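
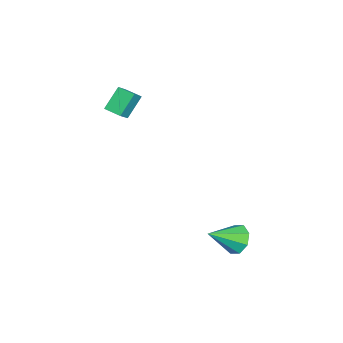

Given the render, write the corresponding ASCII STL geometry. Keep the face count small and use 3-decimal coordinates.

solid 
facet normal -0.555 0.372 0.744
outer loop
vertex -3.91 -3.52 2.786
vertex -3.52 -2.654 2.644
vertex -4.599 -3.311 2.167
endloop
endfacet
facet normal -0.406 -0.902 0.148
outer loop
vertex -3.8 -3.846 1.096
vertex -3.91 -3.52 2.786
vertex -4.599 -3.311 2.167
endloop
endfacet
facet normal -0.555 0.371 0.744
outer loop
vertex -4.599 -3.311 2.167
vertex -3.52 -2.654 2.644
vertex -4.21 -2.445 2.025
endloop
endfacet
facet normal -0.726 0.219 -0.651
outer loop
vertex -4.21 -2.445 2.025
vertex -3.8 -3.846 1.096
vertex -4.599 -3.311 2.167
endloop
endfacet
facet normal 0.726 -0.220 0.652
outer loop
vertex -3.91 -3.52 2.786
vertex -2.721 -3.189 1.573
vertex -3.52 -2.654 2.644
endloop
endfacet
facet normal -0.406 -0.902 0.148
outer loop
vertex -3.11 -4.055 1.715
vertex -3.91 -3.52 2.786
vertex -3.8 -3.846 1.096
endloop
endfacet
facet normal 0.726 -0.219 0.652
outer loop
vertex -3.11 -4.055 1.715
vertex -2.721 -3.189 1.573
vertex -3.91 -3.52 2.786
endloop
endfacet
facet normal 0.406 0.902 -0.148
outer loop
vertex -3.52 -2.654 2.644
vertex -2.721 -3.189 1.573
vertex -4.21 -2.445 2.025
endloop
endfacet
facet normal -0.726 0.220 -0.652
outer loop
vertex -3.41 -2.98 0.954
vertex -3.8 -3.846 1.096
vertex -4.21 -2.445 2.025
endloop
endfacet
facet normal 0.406 0.902 -0.147
outer loop
vertex -4.21 -2.445 2.025
vertex -2.721 -3.189 1.573
vertex -3.41 -2.98 0.954
endloop
endfacet
facet normal 0.555 -0.372 -0.744
outer loop
vertex -3.41 -2.98 0.954
vertex -3.11 -4.055 1.715
vertex -3.8 -3.846 1.096
endloop
endfacet
facet normal 0.556 -0.372 -0.744
outer loop
vertex -2.721 -3.189 1.573
vertex -3.11 -4.055 1.715
vertex -3.41 -2.98 0.954
endloop
endfacet
facet normal -0.486 0.695 -0.530
outer loop
vertex 3.001 3.786 -2.324
vertex 2.392 3.222 -2.506
vertex 2.521 3.786 -1.884
endloop
endfacet
facet normal 0.627 0.373 0.684
outer loop
vertex 3.001 3.786 -2.324
vertex 2.521 3.786 -1.884
vertex 3.248 1.998 -1.574
endloop
endfacet
facet normal -0.487 0.695 -0.529
outer loop
vertex 2.521 3.786 -1.884
vertex 2.392 3.222 -2.506
vertex 1.966 3.455 -1.808
endloop
endfacet
facet normal 0.027 0.181 0.983
outer loop
vertex 2.521 3.786 -1.884
vertex 1.966 3.455 -1.808
vertex 3.248 1.998 -1.574
endloop
endfacet
facet normal -0.488 0.694 -0.529
outer loop
vertex 1.966 3.455 -1.808
vertex 2.392 3.222 -2.506
vertex 1.661 2.987 -2.141
endloop
endfacet
facet normal -0.475 -0.284 0.833
outer loop
vertex 1.966 3.455 -1.808
vertex 1.661 2.987 -2.141
vertex 3.248 1.998 -1.574
endloop
endfacet
facet normal -0.487 0.695 -0.528
outer loop
vertex 1.661 2.987 -2.141
vertex 2.392 3.222 -2.506
vertex 1.783 2.657 -2.688
endloop
endfacet
facet normal -0.581 -0.748 0.322
outer loop
vertex 1.661 2.987 -2.141
vertex 1.783 2.657 -2.688
vertex 3.248 1.998 -1.574
endloop
endfacet
facet normal -0.486 0.695 -0.530
outer loop
vertex 1.783 2.657 -2.688
vertex 2.392 3.222 -2.506
vertex 2.262 2.657 -3.128
endloop
endfacet
facet normal -0.231 -0.940 -0.252
outer loop
vertex 1.783 2.657 -2.688
vertex 2.262 2.657 -3.128
vertex 3.248 1.998 -1.574
endloop
endfacet
facet normal -0.487 0.695 -0.529
outer loop
vertex 2.262 2.657 -3.128
vertex 2.392 3.222 -2.506
vertex 2.817 2.988 -3.204
endloop
endfacet
facet normal 0.370 -0.747 -0.552
outer loop
vertex 2.262 2.657 -3.128
vertex 2.817 2.988 -3.204
vertex 3.248 1.998 -1.574
endloop
endfacet
facet normal -0.486 0.695 -0.529
outer loop
vertex 2.817 2.988 -3.204
vertex 2.392 3.222 -2.506
vertex 3.123 3.456 -2.87
endloop
endfacet
facet normal 0.871 -0.283 -0.402
outer loop
vertex 2.817 2.988 -3.204
vertex 3.123 3.456 -2.87
vertex 3.248 1.998 -1.574
endloop
endfacet
facet normal -0.486 0.696 -0.529
outer loop
vertex 3.123 3.456 -2.87
vertex 2.392 3.222 -2.506
vertex 3.001 3.786 -2.324
endloop
endfacet
facet normal 0.977 0.181 0.109
outer loop
vertex 3.123 3.456 -2.87
vertex 3.001 3.786 -2.324
vertex 3.248 1.998 -1.574
endloop
endfacet

endsolid


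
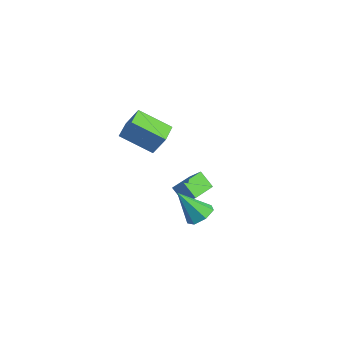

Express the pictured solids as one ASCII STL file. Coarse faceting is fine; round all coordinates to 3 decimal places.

solid 
facet normal -0.570 -0.469 -0.674
outer loop
vertex -0.298 -3.107 -1.443
vertex -1.259 -1.679 -1.625
vertex 0.38 -2.755 -2.261
endloop
endfacet
facet normal 0.555 -0.825 0.105
outer loop
vertex 0.859 -2.361 -1.695
vertex -0.298 -3.107 -1.443
vertex 0.38 -2.755 -2.261
endloop
endfacet
facet normal -0.570 -0.470 -0.674
outer loop
vertex 0.38 -2.755 -2.261
vertex -1.259 -1.679 -1.625
vertex -0.58 -1.327 -2.444
endloop
endfacet
facet normal 0.606 0.314 -0.731
outer loop
vertex -0.58 -1.327 -2.444
vertex 0.859 -2.361 -1.695
vertex 0.38 -2.755 -2.261
endloop
endfacet
facet normal -0.605 -0.314 0.731
outer loop
vertex -0.298 -3.107 -1.443
vertex -0.78 -1.285 -1.059
vertex -1.259 -1.679 -1.625
endloop
endfacet
facet normal 0.555 -0.825 0.105
outer loop
vertex 0.18 -2.713 -0.876
vertex -0.298 -3.107 -1.443
vertex 0.859 -2.361 -1.695
endloop
endfacet
facet normal -0.607 -0.314 0.730
outer loop
vertex 0.18 -2.713 -0.876
vertex -0.78 -1.285 -1.059
vertex -0.298 -3.107 -1.443
endloop
endfacet
facet normal -0.555 0.825 -0.105
outer loop
vertex -1.259 -1.679 -1.625
vertex -0.78 -1.285 -1.059
vertex -0.58 -1.327 -2.444
endloop
endfacet
facet normal 0.606 0.315 -0.730
outer loop
vertex -0.102 -0.933 -1.877
vertex 0.859 -2.361 -1.695
vertex -0.58 -1.327 -2.444
endloop
endfacet
facet normal -0.555 0.825 -0.105
outer loop
vertex -0.58 -1.327 -2.444
vertex -0.78 -1.285 -1.059
vertex -0.102 -0.933 -1.877
endloop
endfacet
facet normal 0.570 0.470 0.674
outer loop
vertex -0.102 -0.933 -1.877
vertex 0.18 -2.713 -0.876
vertex 0.859 -2.361 -1.695
endloop
endfacet
facet normal 0.570 0.470 0.674
outer loop
vertex -0.78 -1.285 -1.059
vertex 0.18 -2.713 -0.876
vertex -0.102 -0.933 -1.877
endloop
endfacet
facet normal 0.339 0.504 -0.795
outer loop
vertex 3.268 -3.584 -1.718
vertex 2.732 -2.982 -1.565
vertex 3.5 -3.065 -1.29
endloop
endfacet
facet normal 0.699 -0.614 0.366
outer loop
vertex 3.268 -3.584 -1.718
vertex 3.5 -3.065 -1.29
vertex 2.088 -3.938 -0.055
endloop
endfacet
facet normal 0.339 0.503 -0.795
outer loop
vertex 3.5 -3.065 -1.29
vertex 2.732 -2.982 -1.565
vertex 3.154 -2.484 -1.07
endloop
endfacet
facet normal 0.628 0.080 0.774
outer loop
vertex 3.5 -3.065 -1.29
vertex 3.154 -2.484 -1.07
vertex 2.088 -3.938 -0.055
endloop
endfacet
facet normal 0.340 0.503 -0.795
outer loop
vertex 3.154 -2.484 -1.07
vertex 2.732 -2.982 -1.565
vertex 2.491 -2.278 -1.223
endloop
endfacet
facet normal -0.009 0.577 0.817
outer loop
vertex 3.154 -2.484 -1.07
vertex 2.491 -2.278 -1.223
vertex 2.088 -3.938 -0.055
endloop
endfacet
facet normal 0.339 0.502 -0.795
outer loop
vertex 2.491 -2.278 -1.223
vertex 2.732 -2.982 -1.565
vertex 2.009 -2.602 -1.633
endloop
endfacet
facet normal -0.731 0.502 0.462
outer loop
vertex 2.491 -2.278 -1.223
vertex 2.009 -2.602 -1.633
vertex 2.088 -3.938 -0.055
endloop
endfacet
facet normal 0.339 0.503 -0.795
outer loop
vertex 2.009 -2.602 -1.633
vertex 2.732 -2.982 -1.565
vertex 2.072 -3.213 -1.993
endloop
endfacet
facet normal -0.996 -0.088 -0.025
outer loop
vertex 2.009 -2.602 -1.633
vertex 2.072 -3.213 -1.993
vertex 2.088 -3.938 -0.055
endloop
endfacet
facet normal 0.340 0.503 -0.795
outer loop
vertex 2.072 -3.213 -1.993
vertex 2.732 -2.982 -1.565
vertex 2.632 -3.65 -2.03
endloop
endfacet
facet normal -0.603 -0.749 -0.275
outer loop
vertex 2.072 -3.213 -1.993
vertex 2.632 -3.65 -2.03
vertex 2.088 -3.938 -0.055
endloop
endfacet
facet normal 0.338 0.503 -0.795
outer loop
vertex 2.632 -3.65 -2.03
vertex 2.732 -2.982 -1.565
vertex 3.268 -3.584 -1.718
endloop
endfacet
facet normal 0.152 -0.983 -0.102
outer loop
vertex 2.632 -3.65 -2.03
vertex 3.268 -3.584 -1.718
vertex 2.088 -3.938 -0.055
endloop
endfacet
facet normal -0.779 0.624 0.059
outer loop
vertex -4.428 -3.099 1.943
vertex -3.366 -1.673 0.884
vertex -4.917 -3.6 0.777
endloop
endfacet
facet normal -0.513 -0.689 0.511
outer loop
vertex -3.834 -4.467 0.696
vertex -4.428 -3.099 1.943
vertex -4.917 -3.6 0.777
endloop
endfacet
facet normal -0.779 0.624 0.059
outer loop
vertex -4.917 -3.6 0.777
vertex -3.366 -1.673 0.884
vertex -3.855 -2.174 -0.281
endloop
endfacet
facet normal -0.359 -0.369 -0.857
outer loop
vertex -3.855 -2.174 -0.281
vertex -3.834 -4.467 0.696
vertex -4.917 -3.6 0.777
endloop
endfacet
facet normal 0.359 0.369 0.857
outer loop
vertex -4.428 -3.099 1.943
vertex -2.283 -2.54 0.803
vertex -3.366 -1.673 0.884
endloop
endfacet
facet normal -0.513 -0.689 0.512
outer loop
vertex -3.345 -3.966 1.861
vertex -4.428 -3.099 1.943
vertex -3.834 -4.467 0.696
endloop
endfacet
facet normal 0.360 0.368 0.857
outer loop
vertex -3.345 -3.966 1.861
vertex -2.283 -2.54 0.803
vertex -4.428 -3.099 1.943
endloop
endfacet
facet normal 0.513 0.689 -0.512
outer loop
vertex -3.366 -1.673 0.884
vertex -2.283 -2.54 0.803
vertex -3.855 -2.174 -0.281
endloop
endfacet
facet normal -0.360 -0.369 -0.857
outer loop
vertex -2.772 -3.041 -0.363
vertex -3.834 -4.467 0.696
vertex -3.855 -2.174 -0.281
endloop
endfacet
facet normal 0.513 0.689 -0.511
outer loop
vertex -3.855 -2.174 -0.281
vertex -2.283 -2.54 0.803
vertex -2.772 -3.041 -0.363
endloop
endfacet
facet normal 0.779 -0.624 -0.059
outer loop
vertex -2.772 -3.041 -0.363
vertex -3.345 -3.966 1.861
vertex -3.834 -4.467 0.696
endloop
endfacet
facet normal 0.779 -0.624 -0.059
outer loop
vertex -2.283 -2.54 0.803
vertex -3.345 -3.966 1.861
vertex -2.772 -3.041 -0.363
endloop
endfacet

endsolid


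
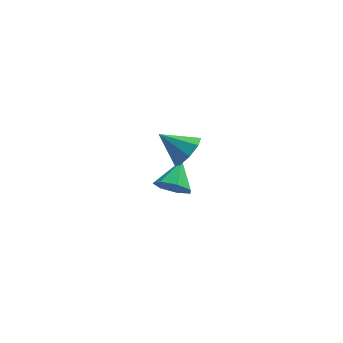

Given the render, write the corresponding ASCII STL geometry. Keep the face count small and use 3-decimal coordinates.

solid 
facet normal -0.292 -0.793 -0.535
outer loop
vertex 0.315 2.066 -3.397
vertex -0.534 2.048 -2.907
vertex -0.316 2.526 -3.734
endloop
endfacet
facet normal 0.670 0.619 -0.409
outer loop
vertex 0.315 2.066 -3.397
vertex -0.316 2.526 -3.734
vertex -0.046 3.372 -2.013
endloop
endfacet
facet normal -0.291 -0.793 -0.535
outer loop
vertex -0.316 2.526 -3.734
vertex -0.534 2.048 -2.907
vertex -1.111 2.625 -3.448
endloop
endfacet
facet normal -0.045 0.899 -0.435
outer loop
vertex -0.316 2.526 -3.734
vertex -1.111 2.625 -3.448
vertex -0.046 3.372 -2.013
endloop
endfacet
facet normal -0.292 -0.793 -0.534
outer loop
vertex -1.111 2.625 -3.448
vertex -0.534 2.048 -2.907
vertex -1.471 2.29 -2.754
endloop
endfacet
facet normal -0.622 0.781 0.055
outer loop
vertex -1.111 2.625 -3.448
vertex -1.471 2.29 -2.754
vertex -0.046 3.372 -2.013
endloop
endfacet
facet normal -0.292 -0.793 -0.535
outer loop
vertex -1.471 2.29 -2.754
vertex -0.534 2.048 -2.907
vertex -1.125 1.772 -2.175
endloop
endfacet
facet normal -0.629 0.354 0.692
outer loop
vertex -1.471 2.29 -2.754
vertex -1.125 1.772 -2.175
vertex -0.046 3.372 -2.013
endloop
endfacet
facet normal -0.292 -0.793 -0.535
outer loop
vertex -1.125 1.772 -2.175
vertex -0.534 2.048 -2.907
vertex -0.333 1.462 -2.147
endloop
endfacet
facet normal -0.059 -0.061 0.996
outer loop
vertex -1.125 1.772 -2.175
vertex -0.333 1.462 -2.147
vertex -0.046 3.372 -2.013
endloop
endfacet
facet normal -0.292 -0.793 -0.534
outer loop
vertex -0.333 1.462 -2.147
vertex -0.534 2.048 -2.907
vertex 0.307 1.593 -2.691
endloop
endfacet
facet normal 0.658 -0.151 0.738
outer loop
vertex -0.333 1.462 -2.147
vertex 0.307 1.593 -2.691
vertex -0.046 3.372 -2.013
endloop
endfacet
facet normal -0.292 -0.793 -0.535
outer loop
vertex 0.307 1.593 -2.691
vertex -0.534 2.048 -2.907
vertex 0.315 2.066 -3.397
endloop
endfacet
facet normal 0.982 0.152 0.113
outer loop
vertex 0.307 1.593 -2.691
vertex 0.315 2.066 -3.397
vertex -0.046 3.372 -2.013
endloop
endfacet
facet normal 0.783 -0.247 -0.571
outer loop
vertex 0.622 -1.302 3.723
vertex 0.032 -1.643 3.062
vertex 0.427 -0.797 3.237
endloop
endfacet
facet normal 0.126 0.713 0.690
outer loop
vertex 0.622 -1.302 3.723
vertex 0.427 -0.797 3.237
vertex -1.252 -1.237 3.998
endloop
endfacet
facet normal 0.783 -0.248 -0.570
outer loop
vertex 0.427 -0.797 3.237
vertex 0.032 -1.643 3.062
vertex 0.001 -0.788 2.648
endloop
endfacet
facet normal -0.187 0.971 0.150
outer loop
vertex 0.427 -0.797 3.237
vertex 0.001 -0.788 2.648
vertex -1.252 -1.237 3.998
endloop
endfacet
facet normal 0.782 -0.248 -0.571
outer loop
vertex 0.001 -0.788 2.648
vertex 0.032 -1.643 3.062
vertex -0.408 -1.28 2.302
endloop
endfacet
facet normal -0.606 0.729 -0.320
outer loop
vertex 0.001 -0.788 2.648
vertex -0.408 -1.28 2.302
vertex -1.252 -1.237 3.998
endloop
endfacet
facet normal 0.783 -0.247 -0.571
outer loop
vertex -0.408 -1.28 2.302
vertex 0.032 -1.643 3.062
vertex -0.559 -1.984 2.4
endloop
endfacet
facet normal -0.887 0.128 -0.444
outer loop
vertex -0.408 -1.28 2.302
vertex -0.559 -1.984 2.4
vertex -1.252 -1.237 3.998
endloop
endfacet
facet normal 0.783 -0.248 -0.571
outer loop
vertex -0.559 -1.984 2.4
vertex 0.032 -1.643 3.062
vertex -0.364 -2.489 2.886
endloop
endfacet
facet normal -0.865 -0.479 -0.151
outer loop
vertex -0.559 -1.984 2.4
vertex -0.364 -2.489 2.886
vertex -1.252 -1.237 3.998
endloop
endfacet
facet normal 0.783 -0.248 -0.571
outer loop
vertex -0.364 -2.489 2.886
vertex 0.032 -1.643 3.062
vertex 0.063 -2.498 3.475
endloop
endfacet
facet normal -0.552 -0.737 0.389
outer loop
vertex -0.364 -2.489 2.886
vertex 0.063 -2.498 3.475
vertex -1.252 -1.237 3.998
endloop
endfacet
facet normal 0.783 -0.247 -0.570
outer loop
vertex 0.063 -2.498 3.475
vertex 0.032 -1.643 3.062
vertex 0.471 -2.006 3.822
endloop
endfacet
facet normal -0.133 -0.495 0.859
outer loop
vertex 0.063 -2.498 3.475
vertex 0.471 -2.006 3.822
vertex -1.252 -1.237 3.998
endloop
endfacet
facet normal 0.783 -0.248 -0.571
outer loop
vertex 0.471 -2.006 3.822
vertex 0.032 -1.643 3.062
vertex 0.622 -1.302 3.723
endloop
endfacet
facet normal 0.148 0.107 0.983
outer loop
vertex 0.471 -2.006 3.822
vertex 0.622 -1.302 3.723
vertex -1.252 -1.237 3.998
endloop
endfacet

endsolid


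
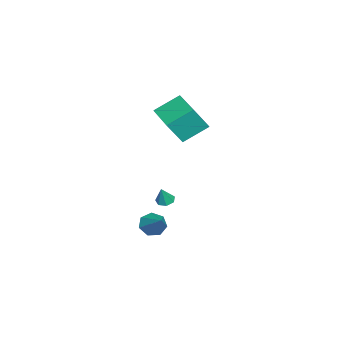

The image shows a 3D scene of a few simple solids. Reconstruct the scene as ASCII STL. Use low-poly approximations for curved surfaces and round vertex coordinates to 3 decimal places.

solid 
facet normal -0.810 -0.583 0.060
outer loop
vertex -4.141 -4.784 3.501
vertex -4.924 -3.601 4.42
vertex -4.73 -4.107 2.128
endloop
endfacet
facet normal 0.463 -0.700 -0.544
outer loop
vertex -2.996 -2.859 2.0
vertex -4.141 -4.784 3.501
vertex -4.73 -4.107 2.128
endloop
endfacet
facet normal -0.810 -0.583 0.060
outer loop
vertex -4.73 -4.107 2.128
vertex -4.924 -3.601 4.42
vertex -5.513 -2.924 3.047
endloop
endfacet
facet normal -0.359 0.413 -0.837
outer loop
vertex -5.513 -2.924 3.047
vertex -2.996 -2.859 2.0
vertex -4.73 -4.107 2.128
endloop
endfacet
facet normal 0.359 -0.413 0.837
outer loop
vertex -4.141 -4.784 3.501
vertex -3.19 -2.353 4.292
vertex -4.924 -3.601 4.42
endloop
endfacet
facet normal 0.463 -0.700 -0.544
outer loop
vertex -2.407 -3.536 3.373
vertex -4.141 -4.784 3.501
vertex -2.996 -2.859 2.0
endloop
endfacet
facet normal 0.359 -0.413 0.837
outer loop
vertex -2.407 -3.536 3.373
vertex -3.19 -2.353 4.292
vertex -4.141 -4.784 3.501
endloop
endfacet
facet normal -0.463 0.700 0.544
outer loop
vertex -4.924 -3.601 4.42
vertex -3.19 -2.353 4.292
vertex -5.513 -2.924 3.047
endloop
endfacet
facet normal -0.359 0.413 -0.837
outer loop
vertex -3.779 -1.676 2.919
vertex -2.996 -2.859 2.0
vertex -5.513 -2.924 3.047
endloop
endfacet
facet normal -0.463 0.700 0.544
outer loop
vertex -5.513 -2.924 3.047
vertex -3.19 -2.353 4.292
vertex -3.779 -1.676 2.919
endloop
endfacet
facet normal 0.810 0.583 -0.060
outer loop
vertex -3.779 -1.676 2.919
vertex -2.407 -3.536 3.373
vertex -2.996 -2.859 2.0
endloop
endfacet
facet normal 0.810 0.583 -0.060
outer loop
vertex -3.19 -2.353 4.292
vertex -2.407 -3.536 3.373
vertex -3.779 -1.676 2.919
endloop
endfacet
facet normal -0.404 0.076 -0.912
outer loop
vertex -2.7 -4.085 -2.654
vertex -3.121 -3.838 -2.447
vertex -2.67 -3.627 -2.629
endloop
endfacet
facet normal 0.998 -0.065 -0.009
outer loop
vertex -2.7 -4.085 -2.654
vertex -2.67 -3.627 -2.629
vertex -2.679 -3.922 -1.453
endloop
endfacet
facet normal -0.405 0.079 -0.911
outer loop
vertex -2.67 -3.627 -2.629
vertex -3.121 -3.838 -2.447
vertex -2.979 -3.328 -2.466
endloop
endfacet
facet normal 0.730 0.661 0.171
outer loop
vertex -2.67 -3.627 -2.629
vertex -2.979 -3.328 -2.466
vertex -2.679 -3.922 -1.453
endloop
endfacet
facet normal -0.404 0.078 -0.911
outer loop
vertex -2.979 -3.328 -2.466
vertex -3.121 -3.838 -2.447
vertex -3.395 -3.413 -2.289
endloop
endfacet
facet normal 0.035 0.867 0.498
outer loop
vertex -2.979 -3.328 -2.466
vertex -3.395 -3.413 -2.289
vertex -2.679 -3.922 -1.453
endloop
endfacet
facet normal -0.406 0.077 -0.911
outer loop
vertex -3.395 -3.413 -2.289
vertex -3.121 -3.838 -2.447
vertex -3.604 -3.818 -2.23
endloop
endfacet
facet normal -0.564 0.397 0.724
outer loop
vertex -3.395 -3.413 -2.289
vertex -3.604 -3.818 -2.23
vertex -2.679 -3.922 -1.453
endloop
endfacet
facet normal -0.406 0.076 -0.911
outer loop
vertex -3.604 -3.818 -2.23
vertex -3.121 -3.838 -2.447
vertex -3.449 -4.238 -2.334
endloop
endfacet
facet normal -0.616 -0.396 0.681
outer loop
vertex -3.604 -3.818 -2.23
vertex -3.449 -4.238 -2.334
vertex -2.679 -3.922 -1.453
endloop
endfacet
facet normal -0.406 0.076 -0.911
outer loop
vertex -3.449 -4.238 -2.334
vertex -3.121 -3.838 -2.447
vertex -3.047 -4.357 -2.523
endloop
endfacet
facet normal -0.082 -0.913 0.400
outer loop
vertex -3.449 -4.238 -2.334
vertex -3.047 -4.357 -2.523
vertex -2.679 -3.922 -1.453
endloop
endfacet
facet normal -0.404 0.076 -0.912
outer loop
vertex -3.047 -4.357 -2.523
vertex -3.121 -3.838 -2.447
vertex -2.7 -4.085 -2.654
endloop
endfacet
facet normal 0.636 -0.766 0.093
outer loop
vertex -3.047 -4.357 -2.523
vertex -2.7 -4.085 -2.654
vertex -2.679 -3.922 -1.453
endloop
endfacet
facet normal -0.661 -0.464 -0.590
outer loop
vertex -1.279 -4.681 -3.688
vertex -1.765 -4.088 -3.61
vertex -1.217 -4.194 -4.141
endloop
endfacet
facet normal 0.933 -0.302 -0.197
outer loop
vertex -1.279 -4.681 -3.688
vertex -1.217 -4.194 -4.141
vertex -0.575 -3.252 -2.55
endloop
endfacet
facet normal -0.661 -0.465 -0.589
outer loop
vertex -1.217 -4.194 -4.141
vertex -1.765 -4.088 -3.61
vertex -1.568 -3.627 -4.195
endloop
endfacet
facet normal 0.739 0.406 -0.538
outer loop
vertex -1.217 -4.194 -4.141
vertex -1.568 -3.627 -4.195
vertex -0.575 -3.252 -2.55
endloop
endfacet
facet normal -0.661 -0.465 -0.589
outer loop
vertex -1.568 -3.627 -4.195
vertex -1.765 -4.088 -3.61
vertex -2.067 -3.408 -3.808
endloop
endfacet
facet normal 0.167 0.935 -0.314
outer loop
vertex -1.568 -3.627 -4.195
vertex -2.067 -3.408 -3.808
vertex -0.575 -3.252 -2.55
endloop
endfacet
facet normal -0.661 -0.465 -0.589
outer loop
vertex -2.067 -3.408 -3.808
vertex -1.765 -4.088 -3.61
vertex -2.338 -3.701 -3.272
endloop
endfacet
facet normal -0.351 0.885 0.306
outer loop
vertex -2.067 -3.408 -3.808
vertex -2.338 -3.701 -3.272
vertex -0.575 -3.252 -2.55
endloop
endfacet
facet normal -0.661 -0.465 -0.589
outer loop
vertex -2.338 -3.701 -3.272
vertex -1.765 -4.088 -3.61
vertex -2.178 -4.285 -2.991
endloop
endfacet
facet normal -0.426 0.295 0.856
outer loop
vertex -2.338 -3.701 -3.272
vertex -2.178 -4.285 -2.991
vertex -0.575 -3.252 -2.55
endloop
endfacet
facet normal -0.661 -0.464 -0.589
outer loop
vertex -2.178 -4.285 -2.991
vertex -1.765 -4.088 -3.61
vertex -1.707 -4.721 -3.176
endloop
endfacet
facet normal -0.001 -0.391 0.920
outer loop
vertex -2.178 -4.285 -2.991
vertex -1.707 -4.721 -3.176
vertex -0.575 -3.252 -2.55
endloop
endfacet
facet normal -0.661 -0.464 -0.589
outer loop
vertex -1.707 -4.721 -3.176
vertex -1.765 -4.088 -3.61
vertex -1.279 -4.681 -3.688
endloop
endfacet
facet normal 0.603 -0.657 0.452
outer loop
vertex -1.707 -4.721 -3.176
vertex -1.279 -4.681 -3.688
vertex -0.575 -3.252 -2.55
endloop
endfacet

endsolid


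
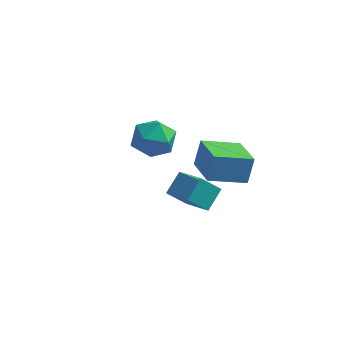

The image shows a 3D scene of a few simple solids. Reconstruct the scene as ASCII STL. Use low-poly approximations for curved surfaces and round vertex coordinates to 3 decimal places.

solid 
facet normal -0.566 -0.400 0.721
outer loop
vertex -0.595 -3.747 -1.084
vertex -0.388 -2.96 -0.485
vertex -1.617 -3.128 -1.543
endloop
endfacet
facet normal -0.205 -0.779 -0.593
outer loop
vertex -1.012 -2.7 -2.315
vertex -0.595 -3.747 -1.084
vertex -1.617 -3.128 -1.543
endloop
endfacet
facet normal -0.566 -0.401 0.721
outer loop
vertex -1.617 -3.128 -1.543
vertex -0.388 -2.96 -0.485
vertex -1.411 -2.342 -0.944
endloop
endfacet
facet normal -0.799 0.483 -0.359
outer loop
vertex -1.411 -2.342 -0.944
vertex -1.012 -2.7 -2.315
vertex -1.617 -3.128 -1.543
endloop
endfacet
facet normal 0.799 -0.483 0.358
outer loop
vertex -0.595 -3.747 -1.084
vertex 0.217 -2.532 -1.257
vertex -0.388 -2.96 -0.485
endloop
endfacet
facet normal -0.204 -0.779 -0.593
outer loop
vertex 0.011 -3.318 -1.856
vertex -0.595 -3.747 -1.084
vertex -1.012 -2.7 -2.315
endloop
endfacet
facet normal 0.799 -0.483 0.359
outer loop
vertex 0.011 -3.318 -1.856
vertex 0.217 -2.532 -1.257
vertex -0.595 -3.747 -1.084
endloop
endfacet
facet normal 0.205 0.779 0.592
outer loop
vertex -0.388 -2.96 -0.485
vertex 0.217 -2.532 -1.257
vertex -1.411 -2.342 -0.944
endloop
endfacet
facet normal -0.799 0.483 -0.359
outer loop
vertex -0.805 -1.913 -1.716
vertex -1.012 -2.7 -2.315
vertex -1.411 -2.342 -0.944
endloop
endfacet
facet normal 0.205 0.778 0.593
outer loop
vertex -1.411 -2.342 -0.944
vertex 0.217 -2.532 -1.257
vertex -0.805 -1.913 -1.716
endloop
endfacet
facet normal 0.565 0.400 -0.721
outer loop
vertex -0.805 -1.913 -1.716
vertex 0.011 -3.318 -1.856
vertex -1.012 -2.7 -2.315
endloop
endfacet
facet normal 0.566 0.401 -0.720
outer loop
vertex 0.217 -2.532 -1.257
vertex 0.011 -3.318 -1.856
vertex -0.805 -1.913 -1.716
endloop
endfacet
facet normal -0.583 0.779 -0.229
outer loop
vertex -1.964 1.527 -2.411
vertex -0.674 2.361 -2.859
vertex -2.08 1.12 -3.502
endloop
endfacet
facet normal -0.806 -0.521 0.280
outer loop
vertex -1.106 -0.181 -3.121
vertex -1.964 1.527 -2.411
vertex -2.08 1.12 -3.502
endloop
endfacet
facet normal -0.584 0.779 -0.227
outer loop
vertex -2.08 1.12 -3.502
vertex -0.674 2.361 -2.859
vertex -0.791 1.955 -3.95
endloop
endfacet
facet normal -0.099 -0.347 -0.933
outer loop
vertex -0.791 1.955 -3.95
vertex -1.106 -0.181 -3.121
vertex -2.08 1.12 -3.502
endloop
endfacet
facet normal 0.099 0.347 0.932
outer loop
vertex -1.964 1.527 -2.411
vertex 0.3 1.06 -2.478
vertex -0.674 2.361 -2.859
endloop
endfacet
facet normal -0.806 -0.521 0.280
outer loop
vertex -0.989 0.225 -2.03
vertex -1.964 1.527 -2.411
vertex -1.106 -0.181 -3.121
endloop
endfacet
facet normal 0.099 0.347 0.933
outer loop
vertex -0.989 0.225 -2.03
vertex 0.3 1.06 -2.478
vertex -1.964 1.527 -2.411
endloop
endfacet
facet normal 0.806 0.521 -0.280
outer loop
vertex -0.674 2.361 -2.859
vertex 0.3 1.06 -2.478
vertex -0.791 1.955 -3.95
endloop
endfacet
facet normal -0.099 -0.347 -0.932
outer loop
vertex 0.184 0.653 -3.569
vertex -1.106 -0.181 -3.121
vertex -0.791 1.955 -3.95
endloop
endfacet
facet normal 0.806 0.522 -0.280
outer loop
vertex -0.791 1.955 -3.95
vertex 0.3 1.06 -2.478
vertex 0.184 0.653 -3.569
endloop
endfacet
facet normal 0.583 -0.780 0.228
outer loop
vertex 0.184 0.653 -3.569
vertex -0.989 0.225 -2.03
vertex -1.106 -0.181 -3.121
endloop
endfacet
facet normal 0.584 -0.779 0.228
outer loop
vertex 0.3 1.06 -2.478
vertex -0.989 0.225 -2.03
vertex 0.184 0.653 -3.569
endloop
endfacet
facet normal -0.378 0.903 -0.204
outer loop
vertex -3.688 2.161 -3.261
vertex -4.571 1.844 -3.026
vertex -4.002 2.235 -2.349
endloop
endfacet
facet normal 0.295 0.955 0.024
outer loop
vertex -3.688 2.161 -3.261
vertex -4.002 2.235 -2.349
vertex -3.092 1.958 -2.526
endloop
endfacet
facet normal 0.707 0.573 -0.415
outer loop
vertex -3.688 2.161 -3.261
vertex -3.092 1.958 -2.526
vertex -3.099 1.396 -3.314
endloop
endfacet
facet normal 0.286 0.284 -0.915
outer loop
vertex -3.688 2.161 -3.261
vertex -3.099 1.396 -3.314
vertex -4.013 1.325 -3.622
endloop
endfacet
facet normal -0.384 0.488 -0.784
outer loop
vertex -3.688 2.161 -3.261
vertex -4.013 1.325 -3.622
vertex -4.571 1.844 -3.026
endloop
endfacet
facet normal 0.332 0.660 0.674
outer loop
vertex -3.092 1.958 -2.526
vertex -4.002 2.235 -2.349
vertex -3.607 1.515 -1.838
endloop
endfacet
facet normal -0.759 0.576 0.305
outer loop
vertex -4.002 2.235 -2.349
vertex -4.571 1.844 -3.026
vertex -4.521 1.444 -2.146
endloop
endfacet
facet normal -0.767 -0.095 -0.635
outer loop
vertex -4.571 1.844 -3.026
vertex -4.013 1.325 -3.622
vertex -4.528 0.882 -2.934
endloop
endfacet
facet normal 0.318 -0.426 -0.847
outer loop
vertex -4.013 1.325 -3.622
vertex -3.099 1.396 -3.314
vertex -3.618 0.605 -3.111
endloop
endfacet
facet normal 0.998 0.041 -0.038
outer loop
vertex -3.099 1.396 -3.314
vertex -3.092 1.958 -2.526
vertex -3.049 0.996 -2.434
endloop
endfacet
facet normal -0.286 -0.284 0.915
outer loop
vertex -3.932 0.679 -2.199
vertex -3.607 1.515 -1.838
vertex -4.521 1.444 -2.146
endloop
endfacet
facet normal -0.707 -0.573 0.415
outer loop
vertex -3.932 0.679 -2.199
vertex -4.521 1.444 -2.146
vertex -4.528 0.882 -2.934
endloop
endfacet
facet normal -0.295 -0.955 -0.024
outer loop
vertex -3.932 0.679 -2.199
vertex -4.528 0.882 -2.934
vertex -3.618 0.605 -3.111
endloop
endfacet
facet normal 0.378 -0.903 0.204
outer loop
vertex -3.932 0.679 -2.199
vertex -3.618 0.605 -3.111
vertex -3.049 0.996 -2.434
endloop
endfacet
facet normal 0.384 -0.488 0.784
outer loop
vertex -3.932 0.679 -2.199
vertex -3.049 0.996 -2.434
vertex -3.607 1.515 -1.838
endloop
endfacet
facet normal -0.318 0.426 0.847
outer loop
vertex -4.521 1.444 -2.146
vertex -3.607 1.515 -1.838
vertex -4.002 2.235 -2.349
endloop
endfacet
facet normal -0.998 -0.041 0.038
outer loop
vertex -4.528 0.882 -2.934
vertex -4.521 1.444 -2.146
vertex -4.571 1.844 -3.026
endloop
endfacet
facet normal -0.332 -0.660 -0.674
outer loop
vertex -3.618 0.605 -3.111
vertex -4.528 0.882 -2.934
vertex -4.013 1.325 -3.622
endloop
endfacet
facet normal 0.759 -0.576 -0.305
outer loop
vertex -3.049 0.996 -2.434
vertex -3.618 0.605 -3.111
vertex -3.099 1.396 -3.314
endloop
endfacet
facet normal 0.767 0.095 0.635
outer loop
vertex -3.607 1.515 -1.838
vertex -3.049 0.996 -2.434
vertex -3.092 1.958 -2.526
endloop
endfacet

endsolid


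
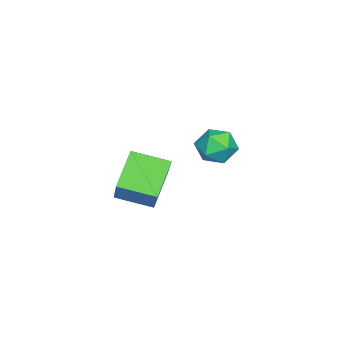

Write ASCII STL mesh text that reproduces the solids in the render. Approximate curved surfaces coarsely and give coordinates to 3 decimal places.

solid 
facet normal -0.637 -0.254 -0.728
outer loop
vertex -4.546 -1.685 -0.777
vertex -4.688 -0.326 -1.127
vertex -3.353 -1.817 -1.774
endloop
endfacet
facet normal 0.101 -0.963 0.248
outer loop
vertex -2.092 -1.314 -0.333
vertex -4.546 -1.685 -0.777
vertex -3.353 -1.817 -1.774
endloop
endfacet
facet normal -0.637 -0.254 -0.728
outer loop
vertex -3.353 -1.817 -1.774
vertex -4.688 -0.326 -1.127
vertex -3.495 -0.459 -2.124
endloop
endfacet
facet normal 0.764 -0.085 -0.639
outer loop
vertex -3.495 -0.459 -2.124
vertex -2.092 -1.314 -0.333
vertex -3.353 -1.817 -1.774
endloop
endfacet
facet normal -0.764 0.085 0.639
outer loop
vertex -4.546 -1.685 -0.777
vertex -3.427 0.177 0.314
vertex -4.688 -0.326 -1.127
endloop
endfacet
facet normal 0.101 -0.963 0.249
outer loop
vertex -3.285 -1.181 0.664
vertex -4.546 -1.685 -0.777
vertex -2.092 -1.314 -0.333
endloop
endfacet
facet normal -0.764 0.085 0.639
outer loop
vertex -3.285 -1.181 0.664
vertex -3.427 0.177 0.314
vertex -4.546 -1.685 -0.777
endloop
endfacet
facet normal -0.100 0.963 -0.249
outer loop
vertex -4.688 -0.326 -1.127
vertex -3.427 0.177 0.314
vertex -3.495 -0.459 -2.124
endloop
endfacet
facet normal 0.764 -0.085 -0.639
outer loop
vertex -2.234 0.045 -0.683
vertex -2.092 -1.314 -0.333
vertex -3.495 -0.459 -2.124
endloop
endfacet
facet normal -0.101 0.963 -0.248
outer loop
vertex -3.495 -0.459 -2.124
vertex -3.427 0.177 0.314
vertex -2.234 0.045 -0.683
endloop
endfacet
facet normal 0.637 0.254 0.728
outer loop
vertex -2.234 0.045 -0.683
vertex -3.285 -1.181 0.664
vertex -2.092 -1.314 -0.333
endloop
endfacet
facet normal 0.637 0.254 0.728
outer loop
vertex -3.427 0.177 0.314
vertex -3.285 -1.181 0.664
vertex -2.234 0.045 -0.683
endloop
endfacet
facet normal -0.768 0.110 0.631
outer loop
vertex -2.02 2.395 2.706
vertex -1.722 1.881 3.158
vertex -1.547 2.601 3.245
endloop
endfacet
facet normal -0.635 0.719 0.283
outer loop
vertex -2.02 2.395 2.706
vertex -1.547 2.601 3.245
vertex -1.499 2.91 2.567
endloop
endfacet
facet normal -0.693 0.588 -0.417
outer loop
vertex -2.02 2.395 2.706
vertex -1.499 2.91 2.567
vertex -1.644 2.381 2.061
endloop
endfacet
facet normal -0.861 -0.100 -0.499
outer loop
vertex -2.02 2.395 2.706
vertex -1.644 2.381 2.061
vertex -1.782 1.745 2.426
endloop
endfacet
facet normal -0.906 -0.396 0.148
outer loop
vertex -2.02 2.395 2.706
vertex -1.782 1.745 2.426
vertex -1.722 1.881 3.158
endloop
endfacet
facet normal 0.039 0.908 0.417
outer loop
vertex -1.499 2.91 2.567
vertex -1.547 2.601 3.245
vertex -0.878 2.715 2.934
endloop
endfacet
facet normal -0.175 -0.076 0.982
outer loop
vertex -1.547 2.601 3.245
vertex -1.722 1.881 3.158
vertex -1.016 2.079 3.299
endloop
endfacet
facet normal -0.399 -0.895 0.199
outer loop
vertex -1.722 1.881 3.158
vertex -1.782 1.745 2.426
vertex -1.161 1.55 2.793
endloop
endfacet
facet normal -0.324 -0.417 -0.849
outer loop
vertex -1.782 1.745 2.426
vertex -1.644 2.381 2.061
vertex -1.113 1.859 2.115
endloop
endfacet
facet normal -0.053 0.698 -0.714
outer loop
vertex -1.644 2.381 2.061
vertex -1.499 2.91 2.567
vertex -0.938 2.579 2.202
endloop
endfacet
facet normal 0.861 0.100 0.499
outer loop
vertex -0.64 2.065 2.654
vertex -0.878 2.715 2.934
vertex -1.016 2.079 3.299
endloop
endfacet
facet normal 0.693 -0.588 0.417
outer loop
vertex -0.64 2.065 2.654
vertex -1.016 2.079 3.299
vertex -1.161 1.55 2.793
endloop
endfacet
facet normal 0.635 -0.719 -0.283
outer loop
vertex -0.64 2.065 2.654
vertex -1.161 1.55 2.793
vertex -1.113 1.859 2.115
endloop
endfacet
facet normal 0.768 -0.110 -0.631
outer loop
vertex -0.64 2.065 2.654
vertex -1.113 1.859 2.115
vertex -0.938 2.579 2.202
endloop
endfacet
facet normal 0.906 0.396 -0.148
outer loop
vertex -0.64 2.065 2.654
vertex -0.938 2.579 2.202
vertex -0.878 2.715 2.934
endloop
endfacet
facet normal 0.324 0.417 0.849
outer loop
vertex -1.016 2.079 3.299
vertex -0.878 2.715 2.934
vertex -1.547 2.601 3.245
endloop
endfacet
facet normal 0.053 -0.698 0.714
outer loop
vertex -1.161 1.55 2.793
vertex -1.016 2.079 3.299
vertex -1.722 1.881 3.158
endloop
endfacet
facet normal -0.039 -0.908 -0.417
outer loop
vertex -1.113 1.859 2.115
vertex -1.161 1.55 2.793
vertex -1.782 1.745 2.426
endloop
endfacet
facet normal 0.175 0.076 -0.982
outer loop
vertex -0.938 2.579 2.202
vertex -1.113 1.859 2.115
vertex -1.644 2.381 2.061
endloop
endfacet
facet normal 0.399 0.895 -0.199
outer loop
vertex -0.878 2.715 2.934
vertex -0.938 2.579 2.202
vertex -1.499 2.91 2.567
endloop
endfacet

endsolid


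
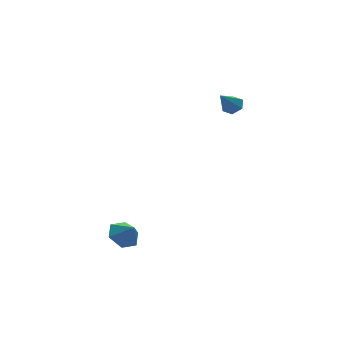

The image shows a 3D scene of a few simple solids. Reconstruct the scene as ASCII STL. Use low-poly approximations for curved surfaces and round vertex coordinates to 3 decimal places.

solid 
facet normal -0.303 0.590 -0.748
outer loop
vertex -3.639 -4.098 -4.698
vertex -4.141 -3.577 -4.083
vertex -3.238 -3.351 -4.271
endloop
endfacet
facet normal 0.869 -0.493 0.046
outer loop
vertex -3.639 -4.098 -4.698
vertex -3.238 -3.351 -4.271
vertex -3.799 -4.243 -3.237
endloop
endfacet
facet normal -0.303 0.590 -0.748
outer loop
vertex -3.238 -3.351 -4.271
vertex -4.141 -3.577 -4.083
vertex -3.739 -2.829 -3.656
endloop
endfacet
facet normal 0.820 0.130 0.557
outer loop
vertex -3.238 -3.351 -4.271
vertex -3.739 -2.829 -3.656
vertex -3.799 -4.243 -3.237
endloop
endfacet
facet normal -0.303 0.590 -0.748
outer loop
vertex -3.739 -2.829 -3.656
vertex -4.141 -3.577 -4.083
vertex -4.643 -3.055 -3.468
endloop
endfacet
facet normal 0.129 0.277 0.952
outer loop
vertex -3.739 -2.829 -3.656
vertex -4.643 -3.055 -3.468
vertex -3.799 -4.243 -3.237
endloop
endfacet
facet normal -0.303 0.590 -0.748
outer loop
vertex -4.643 -3.055 -3.468
vertex -4.141 -3.577 -4.083
vertex -5.045 -3.802 -3.895
endloop
endfacet
facet normal -0.512 -0.202 0.835
outer loop
vertex -4.643 -3.055 -3.468
vertex -5.045 -3.802 -3.895
vertex -3.799 -4.243 -3.237
endloop
endfacet
facet normal -0.303 0.590 -0.748
outer loop
vertex -5.045 -3.802 -3.895
vertex -4.141 -3.577 -4.083
vertex -4.543 -4.324 -4.51
endloop
endfacet
facet normal -0.463 -0.826 0.323
outer loop
vertex -5.045 -3.802 -3.895
vertex -4.543 -4.324 -4.51
vertex -3.799 -4.243 -3.237
endloop
endfacet
facet normal -0.303 0.591 -0.748
outer loop
vertex -4.543 -4.324 -4.51
vertex -4.141 -3.577 -4.083
vertex -3.639 -4.098 -4.698
endloop
endfacet
facet normal 0.228 -0.971 -0.071
outer loop
vertex -4.543 -4.324 -4.51
vertex -3.639 -4.098 -4.698
vertex -3.799 -4.243 -3.237
endloop
endfacet
facet normal 0.617 0.272 -0.739
outer loop
vertex 3.615 -1.535 3.303
vertex 3.096 -1.392 2.922
vertex 3.357 -0.927 3.311
endloop
endfacet
facet normal 0.425 0.169 0.889
outer loop
vertex 3.615 -1.535 3.303
vertex 3.357 -0.927 3.311
vertex 2.144 -1.808 4.058
endloop
endfacet
facet normal 0.618 0.271 -0.738
outer loop
vertex 3.357 -0.927 3.311
vertex 3.096 -1.392 2.922
vertex 2.838 -0.784 2.929
endloop
endfacet
facet normal -0.212 0.785 0.582
outer loop
vertex 3.357 -0.927 3.311
vertex 2.838 -0.784 2.929
vertex 2.144 -1.808 4.058
endloop
endfacet
facet normal 0.618 0.271 -0.738
outer loop
vertex 2.838 -0.784 2.929
vertex 3.096 -1.392 2.922
vertex 2.577 -1.249 2.54
endloop
endfacet
facet normal -0.852 0.521 -0.051
outer loop
vertex 2.838 -0.784 2.929
vertex 2.577 -1.249 2.54
vertex 2.144 -1.808 4.058
endloop
endfacet
facet normal 0.618 0.271 -0.738
outer loop
vertex 2.577 -1.249 2.54
vertex 3.096 -1.392 2.922
vertex 2.834 -1.856 2.532
endloop
endfacet
facet normal -0.855 -0.357 -0.375
outer loop
vertex 2.577 -1.249 2.54
vertex 2.834 -1.856 2.532
vertex 2.144 -1.808 4.058
endloop
endfacet
facet normal 0.618 0.271 -0.738
outer loop
vertex 2.834 -1.856 2.532
vertex 3.096 -1.392 2.922
vertex 3.353 -1.999 2.914
endloop
endfacet
facet normal -0.218 -0.974 -0.068
outer loop
vertex 2.834 -1.856 2.532
vertex 3.353 -1.999 2.914
vertex 2.144 -1.808 4.058
endloop
endfacet
facet normal 0.617 0.271 -0.739
outer loop
vertex 3.353 -1.999 2.914
vertex 3.096 -1.392 2.922
vertex 3.615 -1.535 3.303
endloop
endfacet
facet normal 0.421 -0.710 0.564
outer loop
vertex 3.353 -1.999 2.914
vertex 3.615 -1.535 3.303
vertex 2.144 -1.808 4.058
endloop
endfacet

endsolid


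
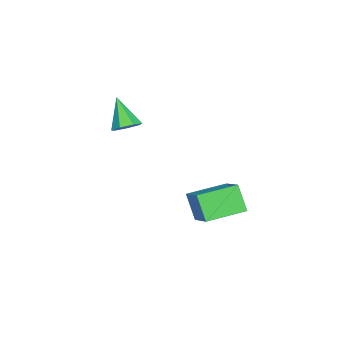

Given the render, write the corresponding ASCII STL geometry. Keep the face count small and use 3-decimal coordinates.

solid 
facet normal -0.614 0.783 0.098
outer loop
vertex 0.95 2.792 -0.728
vertex 1.401 3.271 -1.732
vertex -0.084 2.082 -1.532
endloop
endfacet
facet normal -0.376 -0.399 0.836
outer loop
vertex 0.899 0.829 -1.688
vertex 0.95 2.792 -0.728
vertex -0.084 2.082 -1.532
endloop
endfacet
facet normal -0.614 0.783 0.098
outer loop
vertex -0.084 2.082 -1.532
vertex 1.401 3.271 -1.732
vertex 0.367 2.561 -2.535
endloop
endfacet
facet normal -0.694 -0.477 -0.540
outer loop
vertex 0.367 2.561 -2.535
vertex 0.899 0.829 -1.688
vertex -0.084 2.082 -1.532
endloop
endfacet
facet normal 0.694 0.477 0.539
outer loop
vertex 0.95 2.792 -0.728
vertex 2.384 2.018 -1.888
vertex 1.401 3.271 -1.732
endloop
endfacet
facet normal -0.375 -0.399 0.836
outer loop
vertex 1.933 1.539 -0.885
vertex 0.95 2.792 -0.728
vertex 0.899 0.829 -1.688
endloop
endfacet
facet normal 0.694 0.477 0.540
outer loop
vertex 1.933 1.539 -0.885
vertex 2.384 2.018 -1.888
vertex 0.95 2.792 -0.728
endloop
endfacet
facet normal 0.376 0.399 -0.836
outer loop
vertex 1.401 3.271 -1.732
vertex 2.384 2.018 -1.888
vertex 0.367 2.561 -2.535
endloop
endfacet
facet normal -0.694 -0.477 -0.539
outer loop
vertex 1.35 1.308 -2.692
vertex 0.899 0.829 -1.688
vertex 0.367 2.561 -2.535
endloop
endfacet
facet normal 0.376 0.400 -0.836
outer loop
vertex 0.367 2.561 -2.535
vertex 2.384 2.018 -1.888
vertex 1.35 1.308 -2.692
endloop
endfacet
facet normal 0.614 -0.783 -0.098
outer loop
vertex 1.35 1.308 -2.692
vertex 1.933 1.539 -0.885
vertex 0.899 0.829 -1.688
endloop
endfacet
facet normal 0.614 -0.783 -0.098
outer loop
vertex 2.384 2.018 -1.888
vertex 1.933 1.539 -0.885
vertex 1.35 1.308 -2.692
endloop
endfacet
facet normal 0.488 0.434 -0.758
outer loop
vertex -1.33 -1.899 0.124
vertex -1.622 -2.271 -0.277
vertex -1.797 -1.713 -0.07
endloop
endfacet
facet normal -0.075 0.624 0.778
outer loop
vertex -1.33 -1.899 0.124
vertex -1.797 -1.713 -0.07
vertex -2.338 -2.909 0.837
endloop
endfacet
facet normal 0.488 0.434 -0.757
outer loop
vertex -1.797 -1.713 -0.07
vertex -1.622 -2.271 -0.277
vertex -2.131 -1.948 -0.42
endloop
endfacet
facet normal -0.747 0.582 0.322
outer loop
vertex -1.797 -1.713 -0.07
vertex -2.131 -1.948 -0.42
vertex -2.338 -2.909 0.837
endloop
endfacet
facet normal 0.488 0.433 -0.758
outer loop
vertex -2.131 -1.948 -0.42
vertex -1.622 -2.271 -0.277
vertex -2.083 -2.426 -0.662
endloop
endfacet
facet normal -0.985 -0.012 -0.171
outer loop
vertex -2.131 -1.948 -0.42
vertex -2.083 -2.426 -0.662
vertex -2.338 -2.909 0.837
endloop
endfacet
facet normal 0.487 0.434 -0.758
outer loop
vertex -2.083 -2.426 -0.662
vertex -1.622 -2.271 -0.277
vertex -1.687 -2.787 -0.614
endloop
endfacet
facet normal -0.612 -0.716 -0.335
outer loop
vertex -2.083 -2.426 -0.662
vertex -1.687 -2.787 -0.614
vertex -2.338 -2.909 0.837
endloop
endfacet
facet normal 0.487 0.434 -0.758
outer loop
vertex -1.687 -2.787 -0.614
vertex -1.622 -2.271 -0.277
vertex -1.242 -2.76 -0.313
endloop
endfacet
facet normal 0.090 -0.995 -0.043
outer loop
vertex -1.687 -2.787 -0.614
vertex -1.242 -2.76 -0.313
vertex -2.338 -2.909 0.837
endloop
endfacet
facet normal 0.487 0.434 -0.758
outer loop
vertex -1.242 -2.76 -0.313
vertex -1.622 -2.271 -0.277
vertex -1.083 -2.364 0.016
endloop
endfacet
facet normal 0.595 -0.641 0.484
outer loop
vertex -1.242 -2.76 -0.313
vertex -1.083 -2.364 0.016
vertex -2.338 -2.909 0.837
endloop
endfacet
facet normal 0.487 0.435 -0.758
outer loop
vertex -1.083 -2.364 0.016
vertex -1.622 -2.271 -0.277
vertex -1.33 -1.899 0.124
endloop
endfacet
facet normal 0.521 0.080 0.850
outer loop
vertex -1.083 -2.364 0.016
vertex -1.33 -1.899 0.124
vertex -2.338 -2.909 0.837
endloop
endfacet

endsolid


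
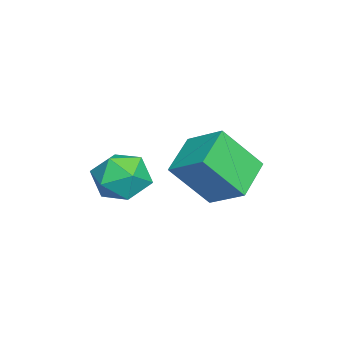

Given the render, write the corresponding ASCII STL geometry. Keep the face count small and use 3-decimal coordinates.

solid 
facet normal -0.891 0.207 0.405
outer loop
vertex -2.978 -0.439 4.943
vertex -3.335 0.616 3.619
vertex -3.521 -1.464 4.273
endloop
endfacet
facet normal 0.207 -0.610 0.765
outer loop
vertex -2.265 -1.756 3.701
vertex -2.978 -0.439 4.943
vertex -3.521 -1.464 4.273
endloop
endfacet
facet normal -0.891 0.207 0.405
outer loop
vertex -3.521 -1.464 4.273
vertex -3.335 0.616 3.619
vertex -3.878 -0.41 2.948
endloop
endfacet
facet normal -0.406 -0.765 -0.500
outer loop
vertex -3.878 -0.41 2.948
vertex -2.265 -1.756 3.701
vertex -3.521 -1.464 4.273
endloop
endfacet
facet normal 0.406 0.765 0.500
outer loop
vertex -2.978 -0.439 4.943
vertex -2.079 0.324 3.047
vertex -3.335 0.616 3.619
endloop
endfacet
facet normal 0.207 -0.610 0.765
outer loop
vertex -1.722 -0.73 4.372
vertex -2.978 -0.439 4.943
vertex -2.265 -1.756 3.701
endloop
endfacet
facet normal 0.405 0.766 0.500
outer loop
vertex -1.722 -0.73 4.372
vertex -2.079 0.324 3.047
vertex -2.978 -0.439 4.943
endloop
endfacet
facet normal -0.207 0.610 -0.765
outer loop
vertex -3.335 0.616 3.619
vertex -2.079 0.324 3.047
vertex -3.878 -0.41 2.948
endloop
endfacet
facet normal -0.405 -0.765 -0.501
outer loop
vertex -2.622 -0.701 2.377
vertex -2.265 -1.756 3.701
vertex -3.878 -0.41 2.948
endloop
endfacet
facet normal -0.207 0.610 -0.765
outer loop
vertex -3.878 -0.41 2.948
vertex -2.079 0.324 3.047
vertex -2.622 -0.701 2.377
endloop
endfacet
facet normal 0.891 -0.207 -0.405
outer loop
vertex -2.622 -0.701 2.377
vertex -1.722 -0.73 4.372
vertex -2.265 -1.756 3.701
endloop
endfacet
facet normal 0.891 -0.207 -0.405
outer loop
vertex -2.079 0.324 3.047
vertex -1.722 -0.73 4.372
vertex -2.622 -0.701 2.377
endloop
endfacet
facet normal -0.982 -0.188 0.022
outer loop
vertex -2.85 -2.591 3.347
vertex -2.699 -3.42 3.018
vertex -2.705 -3.283 3.911
endloop
endfacet
facet normal -0.798 0.271 0.538
outer loop
vertex -2.85 -2.591 3.347
vertex -2.705 -3.283 3.911
vertex -2.323 -2.479 4.073
endloop
endfacet
facet normal -0.494 0.839 0.229
outer loop
vertex -2.85 -2.591 3.347
vertex -2.323 -2.479 4.073
vertex -2.081 -2.12 3.279
endloop
endfacet
facet normal -0.489 0.730 -0.477
outer loop
vertex -2.85 -2.591 3.347
vertex -2.081 -2.12 3.279
vertex -2.313 -2.702 2.627
endloop
endfacet
facet normal -0.791 0.096 -0.605
outer loop
vertex -2.85 -2.591 3.347
vertex -2.313 -2.702 2.627
vertex -2.699 -3.42 3.018
endloop
endfacet
facet normal -0.310 -0.044 0.950
outer loop
vertex -2.323 -2.479 4.073
vertex -2.705 -3.283 3.911
vertex -1.847 -3.238 4.193
endloop
endfacet
facet normal -0.606 -0.787 0.117
outer loop
vertex -2.705 -3.283 3.911
vertex -2.699 -3.42 3.018
vertex -2.079 -3.82 3.541
endloop
endfacet
facet normal -0.297 -0.328 -0.897
outer loop
vertex -2.699 -3.42 3.018
vertex -2.313 -2.702 2.627
vertex -1.837 -3.461 2.747
endloop
endfacet
facet normal 0.190 0.698 -0.691
outer loop
vertex -2.313 -2.702 2.627
vertex -2.081 -2.12 3.279
vertex -1.455 -2.657 2.909
endloop
endfacet
facet normal 0.183 0.874 0.451
outer loop
vertex -2.081 -2.12 3.279
vertex -2.323 -2.479 4.073
vertex -1.461 -2.52 3.802
endloop
endfacet
facet normal 0.489 -0.730 0.477
outer loop
vertex -1.31 -3.349 3.473
vertex -1.847 -3.238 4.193
vertex -2.079 -3.82 3.541
endloop
endfacet
facet normal 0.494 -0.839 -0.229
outer loop
vertex -1.31 -3.349 3.473
vertex -2.079 -3.82 3.541
vertex -1.837 -3.461 2.747
endloop
endfacet
facet normal 0.798 -0.271 -0.538
outer loop
vertex -1.31 -3.349 3.473
vertex -1.837 -3.461 2.747
vertex -1.455 -2.657 2.909
endloop
endfacet
facet normal 0.982 0.188 -0.022
outer loop
vertex -1.31 -3.349 3.473
vertex -1.455 -2.657 2.909
vertex -1.461 -2.52 3.802
endloop
endfacet
facet normal 0.791 -0.096 0.605
outer loop
vertex -1.31 -3.349 3.473
vertex -1.461 -2.52 3.802
vertex -1.847 -3.238 4.193
endloop
endfacet
facet normal -0.190 -0.698 0.691
outer loop
vertex -2.079 -3.82 3.541
vertex -1.847 -3.238 4.193
vertex -2.705 -3.283 3.911
endloop
endfacet
facet normal -0.183 -0.874 -0.451
outer loop
vertex -1.837 -3.461 2.747
vertex -2.079 -3.82 3.541
vertex -2.699 -3.42 3.018
endloop
endfacet
facet normal 0.310 0.044 -0.950
outer loop
vertex -1.455 -2.657 2.909
vertex -1.837 -3.461 2.747
vertex -2.313 -2.702 2.627
endloop
endfacet
facet normal 0.606 0.787 -0.117
outer loop
vertex -1.461 -2.52 3.802
vertex -1.455 -2.657 2.909
vertex -2.081 -2.12 3.279
endloop
endfacet
facet normal 0.297 0.328 0.897
outer loop
vertex -1.847 -3.238 4.193
vertex -1.461 -2.52 3.802
vertex -2.323 -2.479 4.073
endloop
endfacet

endsolid


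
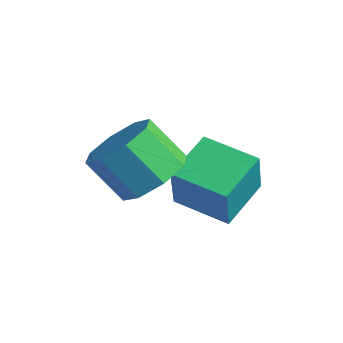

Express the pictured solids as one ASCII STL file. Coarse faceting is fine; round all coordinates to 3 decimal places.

solid 
facet normal 0.579 0.321 -0.749
outer loop
vertex 1.811 -3.378 -0.078
vertex 0.998 -3.002 -0.545
vertex 1.666 -2.646 0.124
endloop
endfacet
facet normal 0.794 -0.011 0.608
outer loop
vertex 1.811 -3.378 -0.078
vertex 1.666 -2.646 0.124
vertex 0.955 -3.854 1.031
endloop
endfacet
facet normal 0.794 -0.011 0.608
outer loop
vertex 0.955 -3.854 1.031
vertex 1.666 -2.646 0.124
vertex 0.81 -3.122 1.233
endloop
endfacet
facet normal -0.578 -0.321 0.750
outer loop
vertex 0.955 -3.854 1.031
vertex 0.81 -3.122 1.233
vertex 0.142 -3.478 0.565
endloop
endfacet
facet normal 0.579 0.321 -0.749
outer loop
vertex 1.666 -2.646 0.124
vertex 0.998 -3.002 -0.545
vertex 1.13 -2.123 -0.066
endloop
endfacet
facet normal 0.428 0.662 0.615
outer loop
vertex 1.666 -2.646 0.124
vertex 1.13 -2.123 -0.066
vertex 0.81 -3.122 1.233
endloop
endfacet
facet normal 0.430 0.661 0.615
outer loop
vertex 0.81 -3.122 1.233
vertex 1.13 -2.123 -0.066
vertex 0.274 -2.598 1.044
endloop
endfacet
facet normal -0.578 -0.321 0.750
outer loop
vertex 0.81 -3.122 1.233
vertex 0.274 -2.598 1.044
vertex 0.142 -3.478 0.565
endloop
endfacet
facet normal 0.579 0.322 -0.750
outer loop
vertex 1.13 -2.123 -0.066
vertex 0.998 -3.002 -0.545
vertex 0.516 -2.114 -0.536
endloop
endfacet
facet normal -0.186 0.947 0.262
outer loop
vertex 1.13 -2.123 -0.066
vertex 0.516 -2.114 -0.536
vertex 0.274 -2.598 1.044
endloop
endfacet
facet normal -0.188 0.947 0.261
outer loop
vertex 0.274 -2.598 1.044
vertex 0.516 -2.114 -0.536
vertex -0.34 -2.59 0.574
endloop
endfacet
facet normal -0.578 -0.321 0.750
outer loop
vertex 0.274 -2.598 1.044
vertex -0.34 -2.59 0.574
vertex 0.142 -3.478 0.565
endloop
endfacet
facet normal 0.578 0.322 -0.750
outer loop
vertex 0.516 -2.114 -0.536
vertex 0.998 -3.002 -0.545
vertex 0.185 -2.626 -1.011
endloop
endfacet
facet normal -0.694 0.677 -0.245
outer loop
vertex 0.516 -2.114 -0.536
vertex 0.185 -2.626 -1.011
vertex -0.34 -2.59 0.574
endloop
endfacet
facet normal -0.694 0.677 -0.245
outer loop
vertex -0.34 -2.59 0.574
vertex 0.185 -2.626 -1.011
vertex -0.671 -3.102 0.098
endloop
endfacet
facet normal -0.579 -0.322 0.749
outer loop
vertex -0.34 -2.59 0.574
vertex -0.671 -3.102 0.098
vertex 0.142 -3.478 0.565
endloop
endfacet
facet normal 0.578 0.321 -0.750
outer loop
vertex 0.185 -2.626 -1.011
vertex 0.998 -3.002 -0.545
vertex 0.33 -3.358 -1.213
endloop
endfacet
facet normal -0.794 0.011 -0.608
outer loop
vertex 0.185 -2.626 -1.011
vertex 0.33 -3.358 -1.213
vertex -0.671 -3.102 0.098
endloop
endfacet
facet normal -0.794 0.011 -0.608
outer loop
vertex -0.671 -3.102 0.098
vertex 0.33 -3.358 -1.213
vertex -0.526 -3.834 -0.104
endloop
endfacet
facet normal -0.579 -0.321 0.749
outer loop
vertex -0.671 -3.102 0.098
vertex -0.526 -3.834 -0.104
vertex 0.142 -3.478 0.565
endloop
endfacet
facet normal 0.578 0.321 -0.750
outer loop
vertex 0.33 -3.358 -1.213
vertex 0.998 -3.002 -0.545
vertex 0.866 -3.882 -1.024
endloop
endfacet
facet normal -0.429 -0.661 -0.615
outer loop
vertex 0.33 -3.358 -1.213
vertex 0.866 -3.882 -1.024
vertex -0.526 -3.834 -0.104
endloop
endfacet
facet normal -0.429 -0.663 -0.614
outer loop
vertex -0.526 -3.834 -0.104
vertex 0.866 -3.882 -1.024
vertex 0.01 -4.357 0.086
endloop
endfacet
facet normal -0.579 -0.321 0.749
outer loop
vertex -0.526 -3.834 -0.104
vertex 0.01 -4.357 0.086
vertex 0.142 -3.478 0.565
endloop
endfacet
facet normal 0.578 0.321 -0.750
outer loop
vertex 0.866 -3.882 -1.024
vertex 0.998 -3.002 -0.545
vertex 1.48 -3.89 -0.554
endloop
endfacet
facet normal 0.187 -0.947 -0.261
outer loop
vertex 0.866 -3.882 -1.024
vertex 1.48 -3.89 -0.554
vertex 0.01 -4.357 0.086
endloop
endfacet
facet normal 0.187 -0.947 -0.262
outer loop
vertex 0.01 -4.357 0.086
vertex 1.48 -3.89 -0.554
vertex 0.624 -4.366 0.556
endloop
endfacet
facet normal -0.579 -0.322 0.750
outer loop
vertex 0.01 -4.357 0.086
vertex 0.624 -4.366 0.556
vertex 0.142 -3.478 0.565
endloop
endfacet
facet normal 0.579 0.322 -0.749
outer loop
vertex 1.48 -3.89 -0.554
vertex 0.998 -3.002 -0.545
vertex 1.811 -3.378 -0.078
endloop
endfacet
facet normal 0.694 -0.677 0.245
outer loop
vertex 1.48 -3.89 -0.554
vertex 1.811 -3.378 -0.078
vertex 0.624 -4.366 0.556
endloop
endfacet
facet normal 0.694 -0.677 0.245
outer loop
vertex 0.624 -4.366 0.556
vertex 1.811 -3.378 -0.078
vertex 0.955 -3.854 1.031
endloop
endfacet
facet normal -0.578 -0.322 0.750
outer loop
vertex 0.624 -4.366 0.556
vertex 0.955 -3.854 1.031
vertex 0.142 -3.478 0.565
endloop
endfacet
facet normal -0.932 -0.334 0.141
outer loop
vertex 1.094 -2.611 -0.511
vertex 0.664 -1.198 -0.011
vertex 0.734 -2.213 -1.944
endloop
endfacet
facet normal 0.276 -0.906 -0.321
outer loop
vertex 2.216 -1.682 -2.169
vertex 1.094 -2.611 -0.511
vertex 0.734 -2.213 -1.944
endloop
endfacet
facet normal -0.932 -0.334 0.141
outer loop
vertex 0.734 -2.213 -1.944
vertex 0.664 -1.198 -0.011
vertex 0.304 -0.8 -1.444
endloop
endfacet
facet normal -0.235 0.260 -0.937
outer loop
vertex 0.304 -0.8 -1.444
vertex 2.216 -1.682 -2.169
vertex 0.734 -2.213 -1.944
endloop
endfacet
facet normal 0.235 -0.260 0.937
outer loop
vertex 1.094 -2.611 -0.511
vertex 2.146 -0.667 -0.236
vertex 0.664 -1.198 -0.011
endloop
endfacet
facet normal 0.276 -0.906 -0.321
outer loop
vertex 2.576 -2.08 -0.736
vertex 1.094 -2.611 -0.511
vertex 2.216 -1.682 -2.169
endloop
endfacet
facet normal 0.235 -0.260 0.937
outer loop
vertex 2.576 -2.08 -0.736
vertex 2.146 -0.667 -0.236
vertex 1.094 -2.611 -0.511
endloop
endfacet
facet normal -0.276 0.906 0.321
outer loop
vertex 0.664 -1.198 -0.011
vertex 2.146 -0.667 -0.236
vertex 0.304 -0.8 -1.444
endloop
endfacet
facet normal -0.235 0.260 -0.937
outer loop
vertex 1.786 -0.269 -1.669
vertex 2.216 -1.682 -2.169
vertex 0.304 -0.8 -1.444
endloop
endfacet
facet normal -0.276 0.906 0.321
outer loop
vertex 0.304 -0.8 -1.444
vertex 2.146 -0.667 -0.236
vertex 1.786 -0.269 -1.669
endloop
endfacet
facet normal 0.932 0.334 -0.141
outer loop
vertex 1.786 -0.269 -1.669
vertex 2.576 -2.08 -0.736
vertex 2.216 -1.682 -2.169
endloop
endfacet
facet normal 0.932 0.334 -0.141
outer loop
vertex 2.146 -0.667 -0.236
vertex 2.576 -2.08 -0.736
vertex 1.786 -0.269 -1.669
endloop
endfacet

endsolid


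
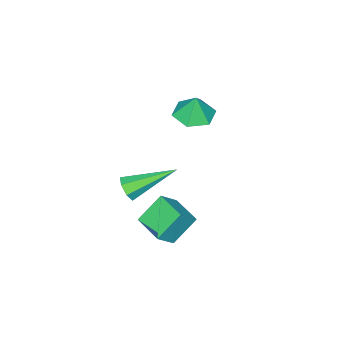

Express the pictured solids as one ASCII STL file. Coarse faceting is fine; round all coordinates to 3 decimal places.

solid 
facet normal -0.082 -0.163 -0.983
outer loop
vertex -2.95 -3.285 1.018
vertex -3.745 -3.618 1.139
vertex -3.647 -2.766 0.99
endloop
endfacet
facet normal 0.533 0.738 0.415
outer loop
vertex -2.95 -3.285 1.018
vertex -3.647 -2.766 0.99
vertex -3.655 -3.442 2.201
endloop
endfacet
facet normal -0.083 -0.162 -0.983
outer loop
vertex -3.647 -2.766 0.99
vertex -3.745 -3.618 1.139
vertex -4.442 -3.098 1.112
endloop
endfacet
facet normal -0.279 0.839 0.467
outer loop
vertex -3.647 -2.766 0.99
vertex -4.442 -3.098 1.112
vertex -3.655 -3.442 2.201
endloop
endfacet
facet normal -0.082 -0.161 -0.983
outer loop
vertex -4.442 -3.098 1.112
vertex -3.745 -3.618 1.139
vertex -4.539 -3.95 1.26
endloop
endfacet
facet normal -0.765 0.194 0.614
outer loop
vertex -4.442 -3.098 1.112
vertex -4.539 -3.95 1.26
vertex -3.655 -3.442 2.201
endloop
endfacet
facet normal -0.082 -0.163 -0.983
outer loop
vertex -4.539 -3.95 1.26
vertex -3.745 -3.618 1.139
vertex -3.842 -4.469 1.288
endloop
endfacet
facet normal -0.439 -0.551 0.710
outer loop
vertex -4.539 -3.95 1.26
vertex -3.842 -4.469 1.288
vertex -3.655 -3.442 2.201
endloop
endfacet
facet normal -0.083 -0.163 -0.983
outer loop
vertex -3.842 -4.469 1.288
vertex -3.745 -3.618 1.139
vertex -3.047 -4.137 1.166
endloop
endfacet
facet normal 0.374 -0.653 0.658
outer loop
vertex -3.842 -4.469 1.288
vertex -3.047 -4.137 1.166
vertex -3.655 -3.442 2.201
endloop
endfacet
facet normal -0.082 -0.161 -0.983
outer loop
vertex -3.047 -4.137 1.166
vertex -3.745 -3.618 1.139
vertex -2.95 -3.285 1.018
endloop
endfacet
facet normal 0.860 -0.009 0.511
outer loop
vertex -3.047 -4.137 1.166
vertex -2.95 -3.285 1.018
vertex -3.655 -3.442 2.201
endloop
endfacet
facet normal -0.712 0.125 -0.691
outer loop
vertex -0.631 -1.786 -0.947
vertex -0.298 -0.535 -1.063
vertex 0.265 -2.116 -1.929
endloop
endfacet
facet normal -0.256 -0.962 0.090
outer loop
vertex 0.998 -2.245 -1.217
vertex -0.631 -1.786 -0.947
vertex 0.265 -2.116 -1.929
endloop
endfacet
facet normal -0.712 0.125 -0.691
outer loop
vertex 0.265 -2.116 -1.929
vertex -0.298 -0.535 -1.063
vertex 0.598 -0.865 -2.045
endloop
endfacet
facet normal 0.654 -0.241 -0.717
outer loop
vertex 0.598 -0.865 -2.045
vertex 0.998 -2.245 -1.217
vertex 0.265 -2.116 -1.929
endloop
endfacet
facet normal -0.654 0.241 0.717
outer loop
vertex -0.631 -1.786 -0.947
vertex 0.435 -0.664 -0.351
vertex -0.298 -0.535 -1.063
endloop
endfacet
facet normal -0.256 -0.962 0.090
outer loop
vertex 0.102 -1.915 -0.235
vertex -0.631 -1.786 -0.947
vertex 0.998 -2.245 -1.217
endloop
endfacet
facet normal -0.654 0.241 0.717
outer loop
vertex 0.102 -1.915 -0.235
vertex 0.435 -0.664 -0.351
vertex -0.631 -1.786 -0.947
endloop
endfacet
facet normal 0.256 0.962 -0.090
outer loop
vertex -0.298 -0.535 -1.063
vertex 0.435 -0.664 -0.351
vertex 0.598 -0.865 -2.045
endloop
endfacet
facet normal 0.654 -0.241 -0.717
outer loop
vertex 1.331 -0.994 -1.333
vertex 0.998 -2.245 -1.217
vertex 0.598 -0.865 -2.045
endloop
endfacet
facet normal 0.256 0.962 -0.090
outer loop
vertex 0.598 -0.865 -2.045
vertex 0.435 -0.664 -0.351
vertex 1.331 -0.994 -1.333
endloop
endfacet
facet normal 0.712 -0.125 0.691
outer loop
vertex 1.331 -0.994 -1.333
vertex 0.102 -1.915 -0.235
vertex 0.998 -2.245 -1.217
endloop
endfacet
facet normal 0.712 -0.125 0.691
outer loop
vertex 0.435 -0.664 -0.351
vertex 0.102 -1.915 -0.235
vertex 1.331 -0.994 -1.333
endloop
endfacet
facet normal 0.659 -0.601 -0.452
outer loop
vertex 1.604 -2.477 1.117
vertex 1.28 -2.489 0.661
vertex 1.692 -2.132 0.787
endloop
endfacet
facet normal 0.549 0.501 0.670
outer loop
vertex 1.604 -2.477 1.117
vertex 1.692 -2.132 0.787
vertex -0.06 -1.271 1.579
endloop
endfacet
facet normal 0.659 -0.600 -0.453
outer loop
vertex 1.692 -2.132 0.787
vertex 1.28 -2.489 0.661
vertex 1.469 -2.056 0.362
endloop
endfacet
facet normal 0.419 0.906 -0.058
outer loop
vertex 1.692 -2.132 0.787
vertex 1.469 -2.056 0.362
vertex -0.06 -1.271 1.579
endloop
endfacet
facet normal 0.659 -0.600 -0.453
outer loop
vertex 1.469 -2.056 0.362
vertex 1.28 -2.489 0.661
vertex 1.104 -2.306 0.162
endloop
endfacet
facet normal -0.145 0.738 -0.659
outer loop
vertex 1.469 -2.056 0.362
vertex 1.104 -2.306 0.162
vertex -0.06 -1.271 1.579
endloop
endfacet
facet normal 0.660 -0.600 -0.453
outer loop
vertex 1.104 -2.306 0.162
vertex 1.28 -2.489 0.661
vertex 0.871 -2.695 0.338
endloop
endfacet
facet normal -0.721 0.123 -0.682
outer loop
vertex 1.104 -2.306 0.162
vertex 0.871 -2.695 0.338
vertex -0.06 -1.271 1.579
endloop
endfacet
facet normal 0.660 -0.600 -0.453
outer loop
vertex 0.871 -2.695 0.338
vertex 1.28 -2.489 0.661
vertex 0.946 -2.929 0.757
endloop
endfacet
facet normal -0.873 -0.475 -0.109
outer loop
vertex 0.871 -2.695 0.338
vertex 0.946 -2.929 0.757
vertex -0.06 -1.271 1.579
endloop
endfacet
facet normal 0.660 -0.600 -0.452
outer loop
vertex 0.946 -2.929 0.757
vertex 1.28 -2.489 0.661
vertex 1.272 -2.832 1.104
endloop
endfacet
facet normal -0.487 -0.607 0.628
outer loop
vertex 0.946 -2.929 0.757
vertex 1.272 -2.832 1.104
vertex -0.06 -1.271 1.579
endloop
endfacet
facet normal 0.659 -0.600 -0.453
outer loop
vertex 1.272 -2.832 1.104
vertex 1.28 -2.489 0.661
vertex 1.604 -2.477 1.117
endloop
endfacet
facet normal 0.146 -0.172 0.974
outer loop
vertex 1.272 -2.832 1.104
vertex 1.604 -2.477 1.117
vertex -0.06 -1.271 1.579
endloop
endfacet

endsolid


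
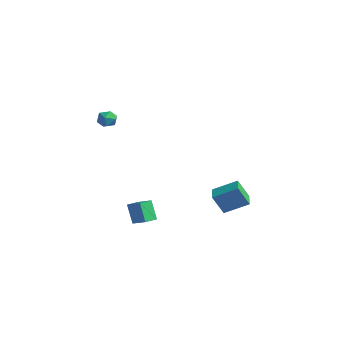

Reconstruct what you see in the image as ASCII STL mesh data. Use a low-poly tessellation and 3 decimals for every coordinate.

solid 
facet normal -0.891 -0.188 -0.413
outer loop
vertex -3.082 -1.156 -3.386
vertex -3.221 -0.273 -3.489
vertex -2.493 -1.209 -4.633
endloop
endfacet
facet normal 0.155 -0.981 0.115
outer loop
vertex -1.539 -1.007 -4.191
vertex -3.082 -1.156 -3.386
vertex -2.493 -1.209 -4.633
endloop
endfacet
facet normal -0.891 -0.187 -0.414
outer loop
vertex -2.493 -1.209 -4.633
vertex -3.221 -0.273 -3.489
vertex -2.631 -0.325 -4.736
endloop
endfacet
facet normal 0.427 -0.039 -0.904
outer loop
vertex -2.631 -0.325 -4.736
vertex -1.539 -1.007 -4.191
vertex -2.493 -1.209 -4.633
endloop
endfacet
facet normal -0.427 0.038 0.904
outer loop
vertex -3.082 -1.156 -3.386
vertex -2.267 -0.071 -3.047
vertex -3.221 -0.273 -3.489
endloop
endfacet
facet normal 0.154 -0.981 0.114
outer loop
vertex -2.129 -0.955 -2.944
vertex -3.082 -1.156 -3.386
vertex -1.539 -1.007 -4.191
endloop
endfacet
facet normal -0.427 0.039 0.903
outer loop
vertex -2.129 -0.955 -2.944
vertex -2.267 -0.071 -3.047
vertex -3.082 -1.156 -3.386
endloop
endfacet
facet normal -0.155 0.981 -0.114
outer loop
vertex -3.221 -0.273 -3.489
vertex -2.267 -0.071 -3.047
vertex -2.631 -0.325 -4.736
endloop
endfacet
facet normal 0.427 -0.038 -0.903
outer loop
vertex -1.678 -0.124 -4.294
vertex -1.539 -1.007 -4.191
vertex -2.631 -0.325 -4.736
endloop
endfacet
facet normal -0.154 0.981 -0.114
outer loop
vertex -2.631 -0.325 -4.736
vertex -2.267 -0.071 -3.047
vertex -1.678 -0.124 -4.294
endloop
endfacet
facet normal 0.891 0.188 0.414
outer loop
vertex -1.678 -0.124 -4.294
vertex -2.129 -0.955 -2.944
vertex -1.539 -1.007 -4.191
endloop
endfacet
facet normal 0.891 0.187 0.413
outer loop
vertex -2.267 -0.071 -3.047
vertex -2.129 -0.955 -2.944
vertex -1.678 -0.124 -4.294
endloop
endfacet
facet normal 0.036 0.896 -0.443
outer loop
vertex -2.191 -2.546 3.514
vertex -2.816 -2.463 3.631
vertex -2.381 -2.268 4.06
endloop
endfacet
facet normal 0.663 0.735 -0.143
outer loop
vertex -2.191 -2.546 3.514
vertex -2.381 -2.268 4.06
vertex -1.904 -2.697 4.068
endloop
endfacet
facet normal 0.894 0.124 -0.430
outer loop
vertex -2.191 -2.546 3.514
vertex -1.904 -2.697 4.068
vertex -2.044 -3.157 3.644
endloop
endfacet
facet normal 0.412 -0.094 -0.906
outer loop
vertex -2.191 -2.546 3.514
vertex -2.044 -3.157 3.644
vertex -2.607 -3.013 3.373
endloop
endfacet
facet normal -0.120 0.384 -0.916
outer loop
vertex -2.191 -2.546 3.514
vertex -2.607 -3.013 3.373
vertex -2.816 -2.463 3.631
endloop
endfacet
facet normal 0.552 0.624 0.553
outer loop
vertex -1.904 -2.697 4.068
vertex -2.381 -2.268 4.06
vertex -2.353 -2.707 4.527
endloop
endfacet
facet normal -0.463 0.884 0.067
outer loop
vertex -2.381 -2.268 4.06
vertex -2.816 -2.463 3.631
vertex -2.916 -2.563 4.256
endloop
endfacet
facet normal -0.714 0.056 -0.698
outer loop
vertex -2.816 -2.463 3.631
vertex -2.607 -3.013 3.373
vertex -3.056 -3.023 3.832
endloop
endfacet
facet normal 0.145 -0.717 -0.682
outer loop
vertex -2.607 -3.013 3.373
vertex -2.044 -3.157 3.644
vertex -2.579 -3.452 3.84
endloop
endfacet
facet normal 0.927 -0.365 0.090
outer loop
vertex -2.044 -3.157 3.644
vertex -1.904 -2.697 4.068
vertex -2.144 -3.257 4.269
endloop
endfacet
facet normal -0.412 0.094 0.906
outer loop
vertex -2.769 -3.174 4.386
vertex -2.353 -2.707 4.527
vertex -2.916 -2.563 4.256
endloop
endfacet
facet normal -0.894 -0.124 0.430
outer loop
vertex -2.769 -3.174 4.386
vertex -2.916 -2.563 4.256
vertex -3.056 -3.023 3.832
endloop
endfacet
facet normal -0.663 -0.735 0.143
outer loop
vertex -2.769 -3.174 4.386
vertex -3.056 -3.023 3.832
vertex -2.579 -3.452 3.84
endloop
endfacet
facet normal -0.036 -0.896 0.443
outer loop
vertex -2.769 -3.174 4.386
vertex -2.579 -3.452 3.84
vertex -2.144 -3.257 4.269
endloop
endfacet
facet normal 0.120 -0.384 0.916
outer loop
vertex -2.769 -3.174 4.386
vertex -2.144 -3.257 4.269
vertex -2.353 -2.707 4.527
endloop
endfacet
facet normal -0.145 0.717 0.682
outer loop
vertex -2.916 -2.563 4.256
vertex -2.353 -2.707 4.527
vertex -2.381 -2.268 4.06
endloop
endfacet
facet normal -0.927 0.365 -0.090
outer loop
vertex -3.056 -3.023 3.832
vertex -2.916 -2.563 4.256
vertex -2.816 -2.463 3.631
endloop
endfacet
facet normal -0.552 -0.624 -0.553
outer loop
vertex -2.579 -3.452 3.84
vertex -3.056 -3.023 3.832
vertex -2.607 -3.013 3.373
endloop
endfacet
facet normal 0.463 -0.884 -0.067
outer loop
vertex -2.144 -3.257 4.269
vertex -2.579 -3.452 3.84
vertex -2.044 -3.157 3.644
endloop
endfacet
facet normal 0.714 -0.056 0.698
outer loop
vertex -2.353 -2.707 4.527
vertex -2.144 -3.257 4.269
vertex -1.904 -2.697 4.068
endloop
endfacet
facet normal -0.785 0.615 0.069
outer loop
vertex -0.76 3.073 -2.521
vertex 0.162 4.167 -1.782
vertex -0.425 3.641 -3.779
endloop
endfacet
facet normal -0.573 -0.679 -0.459
outer loop
vertex 0.478 2.933 -3.858
vertex -0.76 3.073 -2.521
vertex -0.425 3.641 -3.779
endloop
endfacet
facet normal -0.785 0.615 0.069
outer loop
vertex -0.425 3.641 -3.779
vertex 0.162 4.167 -1.782
vertex 0.497 4.735 -3.04
endloop
endfacet
facet normal 0.236 0.400 -0.886
outer loop
vertex 0.497 4.735 -3.04
vertex 0.478 2.933 -3.858
vertex -0.425 3.641 -3.779
endloop
endfacet
facet normal -0.236 -0.400 0.886
outer loop
vertex -0.76 3.073 -2.521
vertex 1.065 3.459 -1.861
vertex 0.162 4.167 -1.782
endloop
endfacet
facet normal -0.573 -0.679 -0.459
outer loop
vertex 0.143 2.365 -2.6
vertex -0.76 3.073 -2.521
vertex 0.478 2.933 -3.858
endloop
endfacet
facet normal -0.236 -0.400 0.886
outer loop
vertex 0.143 2.365 -2.6
vertex 1.065 3.459 -1.861
vertex -0.76 3.073 -2.521
endloop
endfacet
facet normal 0.573 0.679 0.459
outer loop
vertex 0.162 4.167 -1.782
vertex 1.065 3.459 -1.861
vertex 0.497 4.735 -3.04
endloop
endfacet
facet normal 0.236 0.400 -0.886
outer loop
vertex 1.4 4.027 -3.119
vertex 0.478 2.933 -3.858
vertex 0.497 4.735 -3.04
endloop
endfacet
facet normal 0.573 0.679 0.459
outer loop
vertex 0.497 4.735 -3.04
vertex 1.065 3.459 -1.861
vertex 1.4 4.027 -3.119
endloop
endfacet
facet normal 0.785 -0.615 -0.069
outer loop
vertex 1.4 4.027 -3.119
vertex 0.143 2.365 -2.6
vertex 0.478 2.933 -3.858
endloop
endfacet
facet normal 0.785 -0.615 -0.069
outer loop
vertex 1.065 3.459 -1.861
vertex 0.143 2.365 -2.6
vertex 1.4 4.027 -3.119
endloop
endfacet

endsolid


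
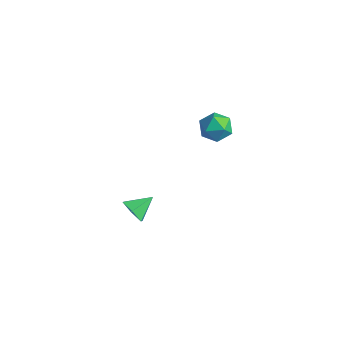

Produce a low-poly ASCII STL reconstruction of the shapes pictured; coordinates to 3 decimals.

solid 
facet normal -0.159 -0.858 -0.488
outer loop
vertex -2.073 -3.378 -2.487
vertex -2.392 -3.612 -1.971
vertex -2.714 -3.289 -2.434
endloop
endfacet
facet normal 0.074 0.846 -0.529
outer loop
vertex -2.073 -3.378 -2.487
vertex -2.714 -3.289 -2.434
vertex -2.228 -2.728 -1.469
endloop
endfacet
facet normal -0.160 -0.858 -0.488
outer loop
vertex -2.714 -3.289 -2.434
vertex -2.392 -3.612 -1.971
vertex -3.034 -3.522 -1.919
endloop
endfacet
facet normal -0.674 0.734 -0.087
outer loop
vertex -2.714 -3.289 -2.434
vertex -3.034 -3.522 -1.919
vertex -2.228 -2.728 -1.469
endloop
endfacet
facet normal -0.160 -0.858 -0.489
outer loop
vertex -3.034 -3.522 -1.919
vertex -2.392 -3.612 -1.971
vertex -2.712 -3.846 -1.456
endloop
endfacet
facet normal -0.673 0.299 0.677
outer loop
vertex -3.034 -3.522 -1.919
vertex -2.712 -3.846 -1.456
vertex -2.228 -2.728 -1.469
endloop
endfacet
facet normal -0.159 -0.858 -0.488
outer loop
vertex -2.712 -3.846 -1.456
vertex -2.392 -3.612 -1.971
vertex -2.07 -3.935 -1.508
endloop
endfacet
facet normal 0.078 -0.022 0.997
outer loop
vertex -2.712 -3.846 -1.456
vertex -2.07 -3.935 -1.508
vertex -2.228 -2.728 -1.469
endloop
endfacet
facet normal -0.161 -0.858 -0.487
outer loop
vertex -2.07 -3.935 -1.508
vertex -2.392 -3.612 -1.971
vertex -1.751 -3.702 -2.024
endloop
endfacet
facet normal 0.828 0.091 0.553
outer loop
vertex -2.07 -3.935 -1.508
vertex -1.751 -3.702 -2.024
vertex -2.228 -2.728 -1.469
endloop
endfacet
facet normal -0.161 -0.858 -0.488
outer loop
vertex -1.751 -3.702 -2.024
vertex -2.392 -3.612 -1.971
vertex -2.073 -3.378 -2.487
endloop
endfacet
facet normal 0.826 0.523 -0.208
outer loop
vertex -1.751 -3.702 -2.024
vertex -2.073 -3.378 -2.487
vertex -2.228 -2.728 -1.469
endloop
endfacet
facet normal -0.270 0.917 0.295
outer loop
vertex -0.701 -0.377 3.027
vertex -1.052 -0.659 3.582
vertex -0.364 -0.478 3.649
endloop
endfacet
facet normal 0.358 0.933 -0.043
outer loop
vertex -0.701 -0.377 3.027
vertex -0.364 -0.478 3.649
vertex -0.034 -0.633 3.034
endloop
endfacet
facet normal 0.263 0.666 -0.698
outer loop
vertex -0.701 -0.377 3.027
vertex -0.034 -0.633 3.034
vertex -0.518 -0.91 2.587
endloop
endfacet
facet normal -0.424 0.486 -0.765
outer loop
vertex -0.701 -0.377 3.027
vertex -0.518 -0.91 2.587
vertex -1.148 -0.926 2.926
endloop
endfacet
facet normal -0.753 0.641 -0.151
outer loop
vertex -0.701 -0.377 3.027
vertex -1.148 -0.926 2.926
vertex -1.052 -0.659 3.582
endloop
endfacet
facet normal 0.808 0.503 0.307
outer loop
vertex -0.034 -0.633 3.034
vertex -0.364 -0.478 3.649
vertex 0.028 -1.074 3.594
endloop
endfacet
facet normal -0.209 0.477 0.854
outer loop
vertex -0.364 -0.478 3.649
vertex -1.052 -0.659 3.582
vertex -0.602 -1.09 3.933
endloop
endfacet
facet normal -0.991 0.030 0.133
outer loop
vertex -1.052 -0.659 3.582
vertex -1.148 -0.926 2.926
vertex -1.086 -1.367 3.486
endloop
endfacet
facet normal -0.458 -0.222 -0.861
outer loop
vertex -1.148 -0.926 2.926
vertex -0.518 -0.91 2.587
vertex -0.756 -1.522 2.871
endloop
endfacet
facet normal 0.655 0.071 -0.753
outer loop
vertex -0.518 -0.91 2.587
vertex -0.034 -0.633 3.034
vertex -0.068 -1.341 2.938
endloop
endfacet
facet normal 0.424 -0.486 0.765
outer loop
vertex -0.419 -1.623 3.493
vertex 0.028 -1.074 3.594
vertex -0.602 -1.09 3.933
endloop
endfacet
facet normal -0.263 -0.666 0.698
outer loop
vertex -0.419 -1.623 3.493
vertex -0.602 -1.09 3.933
vertex -1.086 -1.367 3.486
endloop
endfacet
facet normal -0.358 -0.933 0.043
outer loop
vertex -0.419 -1.623 3.493
vertex -1.086 -1.367 3.486
vertex -0.756 -1.522 2.871
endloop
endfacet
facet normal 0.270 -0.917 -0.295
outer loop
vertex -0.419 -1.623 3.493
vertex -0.756 -1.522 2.871
vertex -0.068 -1.341 2.938
endloop
endfacet
facet normal 0.753 -0.641 0.151
outer loop
vertex -0.419 -1.623 3.493
vertex -0.068 -1.341 2.938
vertex 0.028 -1.074 3.594
endloop
endfacet
facet normal 0.458 0.222 0.861
outer loop
vertex -0.602 -1.09 3.933
vertex 0.028 -1.074 3.594
vertex -0.364 -0.478 3.649
endloop
endfacet
facet normal -0.655 -0.071 0.753
outer loop
vertex -1.086 -1.367 3.486
vertex -0.602 -1.09 3.933
vertex -1.052 -0.659 3.582
endloop
endfacet
facet normal -0.808 -0.503 -0.307
outer loop
vertex -0.756 -1.522 2.871
vertex -1.086 -1.367 3.486
vertex -1.148 -0.926 2.926
endloop
endfacet
facet normal 0.209 -0.477 -0.854
outer loop
vertex -0.068 -1.341 2.938
vertex -0.756 -1.522 2.871
vertex -0.518 -0.91 2.587
endloop
endfacet
facet normal 0.991 -0.030 -0.133
outer loop
vertex 0.028 -1.074 3.594
vertex -0.068 -1.341 2.938
vertex -0.034 -0.633 3.034
endloop
endfacet

endsolid
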